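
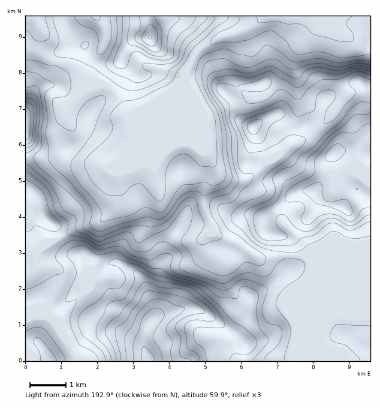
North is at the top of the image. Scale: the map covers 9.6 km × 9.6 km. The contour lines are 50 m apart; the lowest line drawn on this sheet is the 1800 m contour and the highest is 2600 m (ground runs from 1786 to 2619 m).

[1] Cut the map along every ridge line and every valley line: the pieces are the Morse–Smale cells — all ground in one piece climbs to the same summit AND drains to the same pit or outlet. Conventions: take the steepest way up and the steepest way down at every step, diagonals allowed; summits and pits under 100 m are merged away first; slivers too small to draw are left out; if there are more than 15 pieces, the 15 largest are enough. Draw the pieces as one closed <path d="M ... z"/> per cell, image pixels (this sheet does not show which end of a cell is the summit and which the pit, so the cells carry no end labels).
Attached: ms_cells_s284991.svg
<path d="M310 16l-44 0-20 14-31 10-18 13-12 20-2 7-9 10-23 17-18 8-6-4-11-18-9-7-7-1-14 4-10 10-18 32 0 18 4 8-7-1-8 3-22-1 0 151 21-4 4 11 7 3 21 42 292 0 0-106-87 0-23 4-20-14-24-11-13-28 3-18 9-13 1-6-10-16-15-37-3-30 17 30 44-18 11 0 7-3 13-15 20-36 16-17 0-5z"/><path d="M370 16l-60 0 6 6 0 5-16 18-5 15 3 32 1 6 8 7 16 8 11 0-8 9-17 14-17 8-25 18-16-6-37 1-7-3 9 15 0 5-10 14-3 18 13 28 24 11 20 14 23-4 87 0z"/><path d="M265 16l-230 1 5 13-2 17 5 8 9 6 20 4 17 15 20 8 10 9 8 14 6 4 18-8 23-17 9-10 3-9 14-21 21-13 25-7z"/><path d="M298 48l-22 37-13 12-14 1-44 18-16-28 0 22 18 43 7 4 37-1 16 6 25-18 17-8 23-20 0-2-16-4-12-7-6-7 0-19-3-7z"/><path d="M35 16l-10 0 0 141 22 2 13-3-2-7-1-15 19-35 10-10 15-5-15-6-12-12-22-5-12-9-2-5 2-17z"/><path d="M46 305l-21 4 0 52 52 0-20-42-7-3z"/>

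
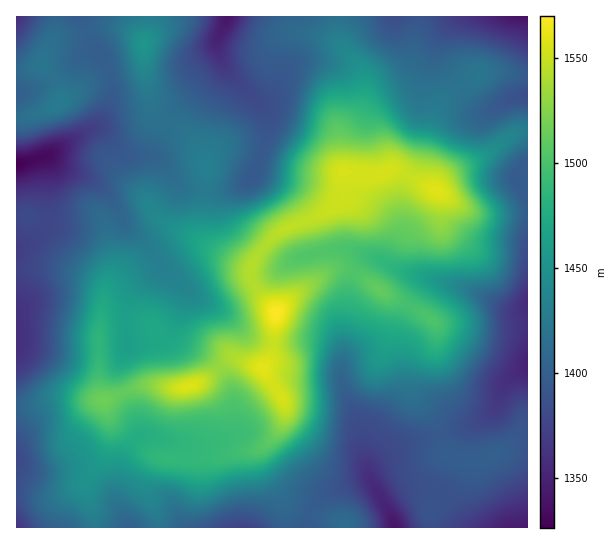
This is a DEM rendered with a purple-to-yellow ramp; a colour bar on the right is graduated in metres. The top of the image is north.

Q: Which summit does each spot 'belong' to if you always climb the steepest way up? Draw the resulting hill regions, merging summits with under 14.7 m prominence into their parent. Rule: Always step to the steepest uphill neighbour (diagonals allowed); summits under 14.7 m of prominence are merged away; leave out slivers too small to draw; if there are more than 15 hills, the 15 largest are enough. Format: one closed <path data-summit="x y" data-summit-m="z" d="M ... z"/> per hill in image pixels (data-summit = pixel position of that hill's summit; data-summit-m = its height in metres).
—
<path data-summit="277 313" data-summit-m="1570" d="M222 60l-5 10-14 11-31 33-19 35-6 6-22 0-8-5-15-19-8-3-12 5-35 23-31 9 0 362 511 1 1-219-15 2-43-22-61-16-31-14-29-10-18 0-13 3-28 9-12-1-16-11-29-26-5-10 0-12 3-6 22-20 4-8 10-32 0-20-4-8-35-36z"/><path data-summit="437 190" data-summit-m="1559" d="M459 16l-232 0-10 23 2 15 9 17 35 36 4 8 0 20-10 32-4 8-22 20-3 6 0 12 5 10 29 26 20 12 8 0 12-5 29-7 18 0 29 10 31 14 61 16 35 19 8 3 13-2 2-2 0-210-9-1-9 3-21 12-8-2-10-7-15-24-13-16-4-11 4-17z"/><path data-summit="143 43" data-summit-m="1453" d="M226 16l-143 0 0 5 6 20 7 13 11 11 5 18-3 20-10 20-6 4 9 4 20 22 7 3 18-1 6-6 19-35 48-48 1-5-4-11 0-11 8-16z"/><path data-summit="58 103" data-summit-m="1428" d="M82 16l-66 1 1 147 33-9 47-30 8-12 7-19-1-17-4-12-11-11-7-13z"/><path data-summit="190 386" data-summit-m="1558" d="M181 305l-8 16-11 14-13 6-22 4 0 5-8 16 0 15 18 41 2 14 12 0 48 12 19-5 13-8 2-5 0-33-4-14-8-13-14-13-25-13-6-6-1-12 6-17z"/>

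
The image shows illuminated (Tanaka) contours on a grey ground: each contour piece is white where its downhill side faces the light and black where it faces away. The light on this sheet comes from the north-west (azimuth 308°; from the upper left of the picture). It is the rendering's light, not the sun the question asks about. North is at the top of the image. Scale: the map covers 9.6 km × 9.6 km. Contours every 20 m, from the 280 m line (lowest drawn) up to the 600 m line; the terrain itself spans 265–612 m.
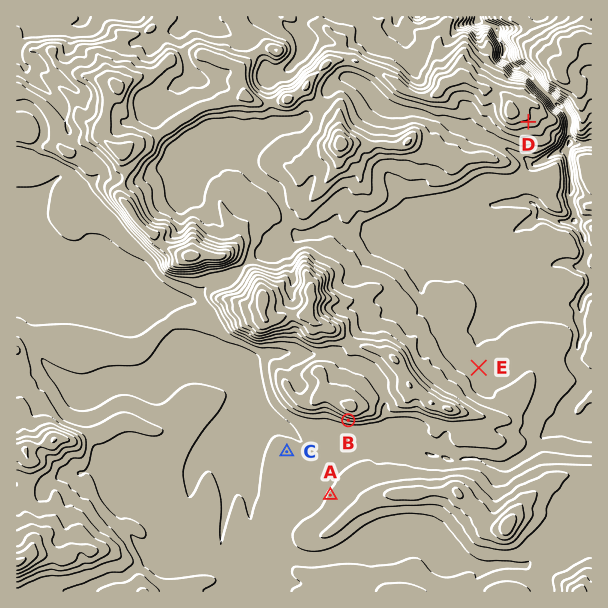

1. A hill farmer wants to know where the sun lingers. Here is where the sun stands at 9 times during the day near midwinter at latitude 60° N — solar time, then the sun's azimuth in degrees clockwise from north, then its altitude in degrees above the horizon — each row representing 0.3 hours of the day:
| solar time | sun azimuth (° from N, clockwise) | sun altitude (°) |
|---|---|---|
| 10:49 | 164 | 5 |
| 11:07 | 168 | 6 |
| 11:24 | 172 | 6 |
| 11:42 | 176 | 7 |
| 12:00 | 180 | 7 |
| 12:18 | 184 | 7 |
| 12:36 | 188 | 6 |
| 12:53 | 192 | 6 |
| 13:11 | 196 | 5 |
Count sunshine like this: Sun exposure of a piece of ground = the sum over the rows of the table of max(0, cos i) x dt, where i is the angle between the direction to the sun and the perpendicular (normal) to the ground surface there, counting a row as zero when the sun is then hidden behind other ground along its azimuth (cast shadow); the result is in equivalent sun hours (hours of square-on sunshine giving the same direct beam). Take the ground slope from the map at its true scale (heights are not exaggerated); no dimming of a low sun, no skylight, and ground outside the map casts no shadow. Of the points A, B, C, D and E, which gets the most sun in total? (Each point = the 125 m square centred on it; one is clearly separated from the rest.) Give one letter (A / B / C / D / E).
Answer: B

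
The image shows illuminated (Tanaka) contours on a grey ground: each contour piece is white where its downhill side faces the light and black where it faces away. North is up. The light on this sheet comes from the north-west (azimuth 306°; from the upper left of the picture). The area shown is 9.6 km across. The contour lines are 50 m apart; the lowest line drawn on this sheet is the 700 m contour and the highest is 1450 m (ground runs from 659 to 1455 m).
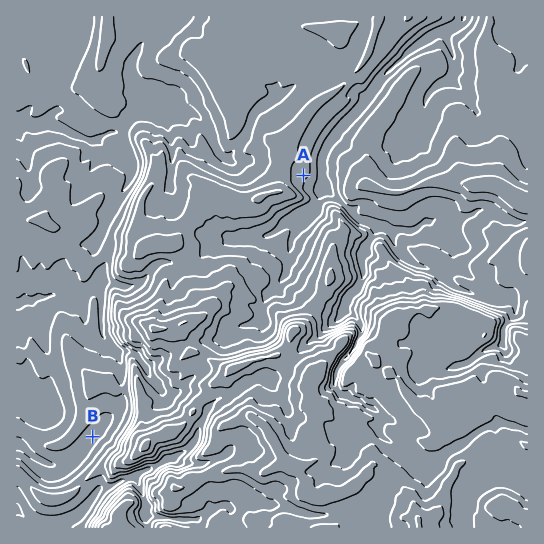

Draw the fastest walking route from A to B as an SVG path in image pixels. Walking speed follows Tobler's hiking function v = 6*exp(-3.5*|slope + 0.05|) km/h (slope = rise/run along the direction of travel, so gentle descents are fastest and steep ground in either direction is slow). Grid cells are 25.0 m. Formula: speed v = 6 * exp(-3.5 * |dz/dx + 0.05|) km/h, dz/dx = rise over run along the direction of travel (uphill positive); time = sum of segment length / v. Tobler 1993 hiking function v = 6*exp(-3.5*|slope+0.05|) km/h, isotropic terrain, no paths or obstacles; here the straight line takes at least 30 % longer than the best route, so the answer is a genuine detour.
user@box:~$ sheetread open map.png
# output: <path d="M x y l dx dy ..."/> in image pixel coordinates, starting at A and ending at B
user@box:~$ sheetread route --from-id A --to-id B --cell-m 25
<path d="M303 175l-2 4 0 10 4 8 0 1-2 3-24 12-10 10-62 31-2 3-31 16-7 0-5 2-3 3-6 13-6 6-18 9-8 0-3 1-1 3 0 9 2 6 0 2-2 6 0 1 4 8 6 7 2 2-3 6 0 21-4 8 0 5-3 6-17 17-9 19 0 4"/>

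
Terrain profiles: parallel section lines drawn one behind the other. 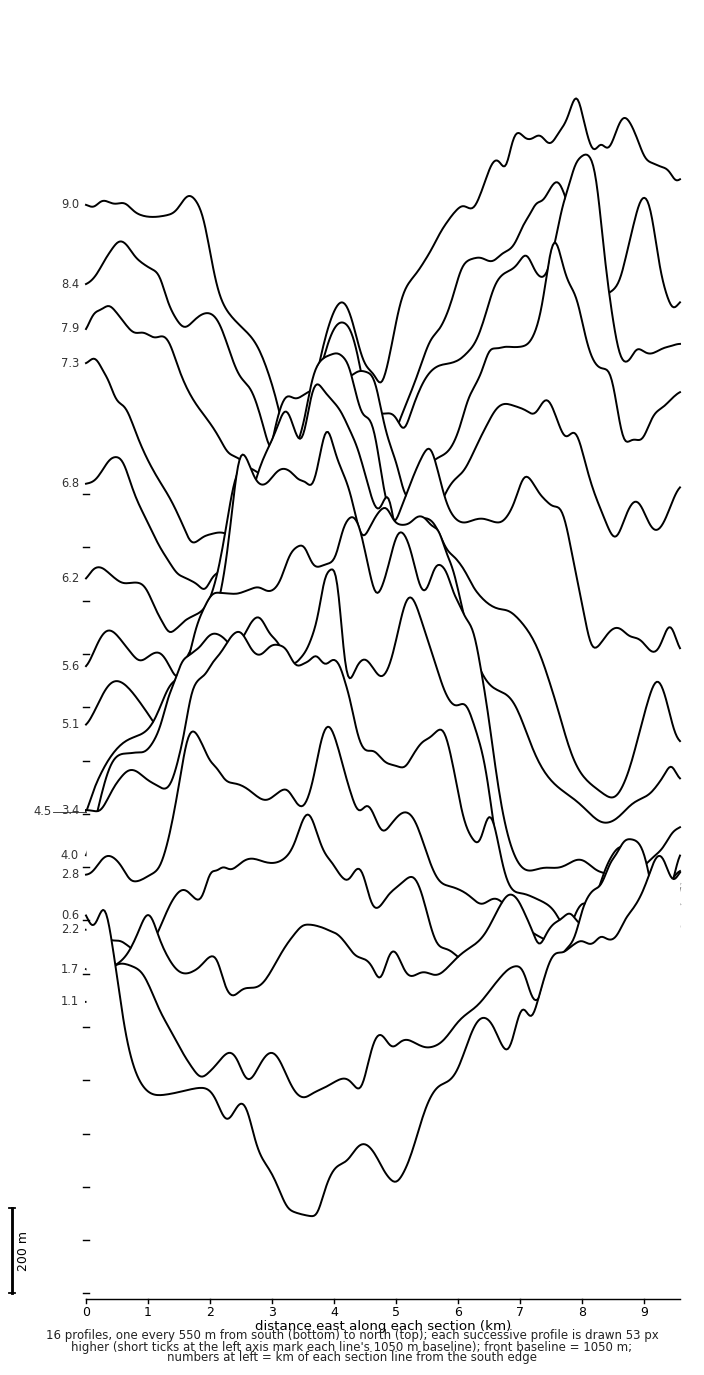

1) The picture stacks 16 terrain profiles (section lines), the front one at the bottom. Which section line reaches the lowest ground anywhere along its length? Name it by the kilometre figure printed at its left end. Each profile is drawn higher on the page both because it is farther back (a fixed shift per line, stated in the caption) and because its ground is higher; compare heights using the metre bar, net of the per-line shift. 5.6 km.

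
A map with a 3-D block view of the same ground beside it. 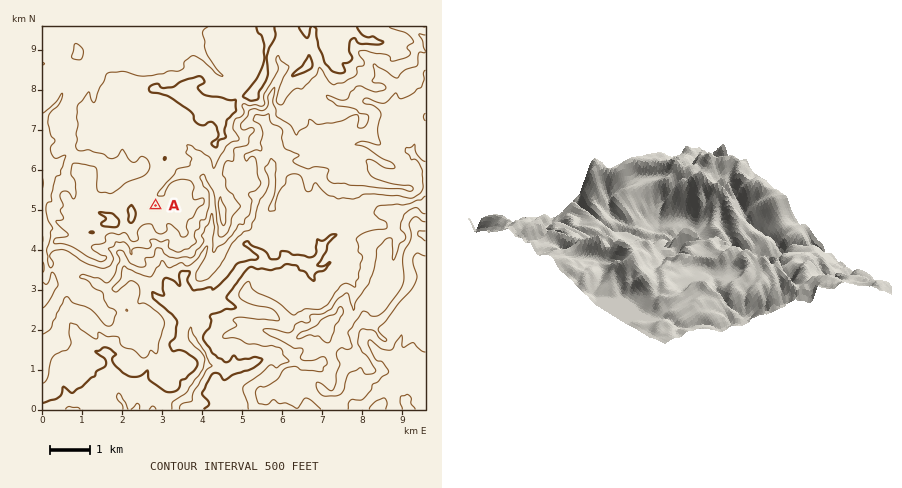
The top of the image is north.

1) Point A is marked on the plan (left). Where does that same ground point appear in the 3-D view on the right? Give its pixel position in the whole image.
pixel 715 254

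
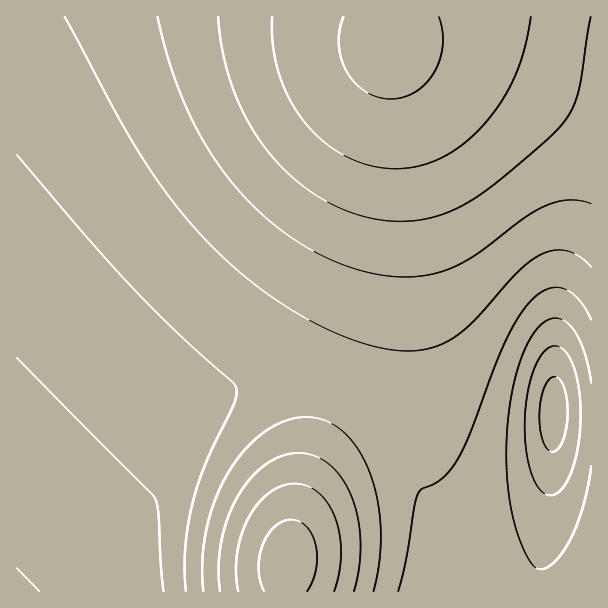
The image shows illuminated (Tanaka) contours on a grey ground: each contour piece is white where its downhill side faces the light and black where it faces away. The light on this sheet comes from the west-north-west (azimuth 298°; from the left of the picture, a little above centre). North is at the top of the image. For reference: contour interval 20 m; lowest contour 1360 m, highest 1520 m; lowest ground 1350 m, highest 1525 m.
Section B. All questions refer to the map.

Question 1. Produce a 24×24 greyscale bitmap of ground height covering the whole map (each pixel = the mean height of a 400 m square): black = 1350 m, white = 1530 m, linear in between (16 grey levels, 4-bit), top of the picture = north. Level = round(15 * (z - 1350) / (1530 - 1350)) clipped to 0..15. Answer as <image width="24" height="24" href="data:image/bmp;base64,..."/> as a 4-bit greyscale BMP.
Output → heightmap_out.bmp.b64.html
<image width="24" height="24" href="data:image/bmp;base64,Qk2WAQAAAAAAAHYAAAAoAAAAGAAAABgAAAABAAQAAAAAACABAAATCwAAEwsAABAAAAAAAAAAAAAAABEREQAiIiIAMzMzAERERABVVVUAZmZmAHd3dwCIiIgAmZmZAKqqqgC7u7sAzMzMAN3d3QDu7u4A////ACMzNFeb3cuXVVVERTMzNFeb3cuXZVVURTMzRFebzcuXZVVERDM0RFaKvMqXZlVDNDNERFZ5q6mHZmVDJDRERFV4mZmHZmVCE0RERVVniIh2ZmVCE0REVVVmd3d3d2ZCAkRFVVVmZ3d3d3ZSE0RVVVZmZ3d3d3ZTI0VVVWZmd3eIiHdkNFVVVmZ3d4iIiIdlRVVVZmd3iIiZmYh2ZlVWZnd4iJmZmZmHd1VmZ3eImZqqqqmYiFZmZ3iJmqq7u6qZmWZmd4iZqru8y7uqmWZnd4iaq8zMzMu6qmZ3eImqvM3d3cy7umZ3iJmrvN3u7d3Lu2d3iJqrzd7u7t3Mu3d4iZq7ze7u7u3cy3d4iZq8ze7v7u3cy3eIiZq8ze7v7u3cyw=="/>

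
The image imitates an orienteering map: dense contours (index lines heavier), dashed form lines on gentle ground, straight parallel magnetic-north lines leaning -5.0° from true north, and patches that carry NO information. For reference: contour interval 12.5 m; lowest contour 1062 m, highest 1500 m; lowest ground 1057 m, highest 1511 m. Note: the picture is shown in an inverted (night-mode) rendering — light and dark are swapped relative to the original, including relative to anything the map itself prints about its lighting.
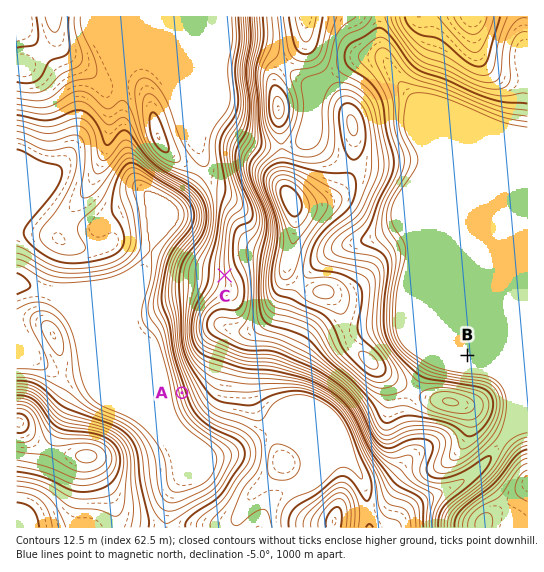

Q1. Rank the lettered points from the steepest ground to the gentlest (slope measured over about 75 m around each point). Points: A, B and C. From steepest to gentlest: A C B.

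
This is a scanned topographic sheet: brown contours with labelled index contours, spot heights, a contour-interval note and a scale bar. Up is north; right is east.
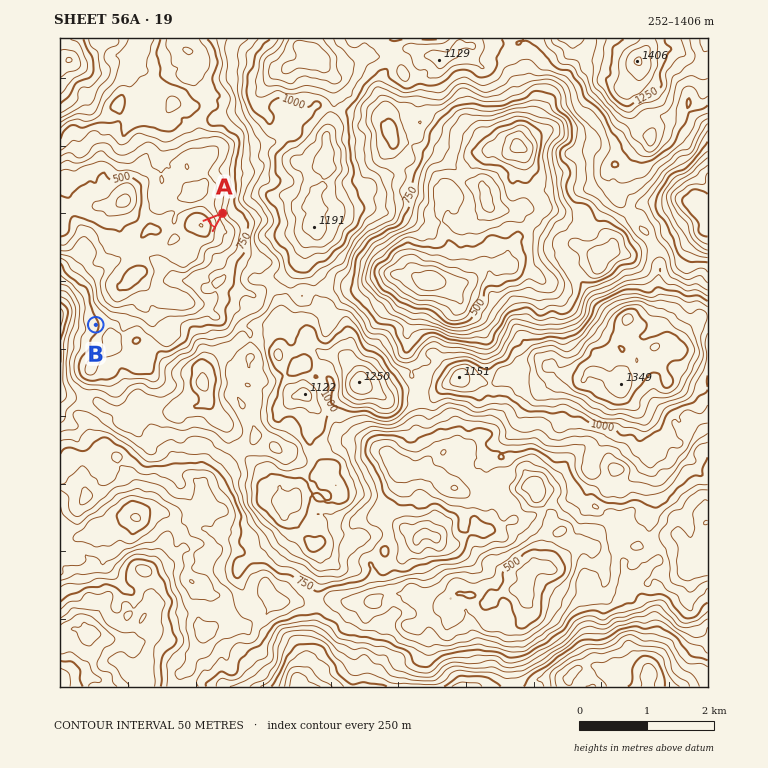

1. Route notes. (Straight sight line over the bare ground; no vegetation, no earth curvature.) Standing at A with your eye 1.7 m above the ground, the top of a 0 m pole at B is visible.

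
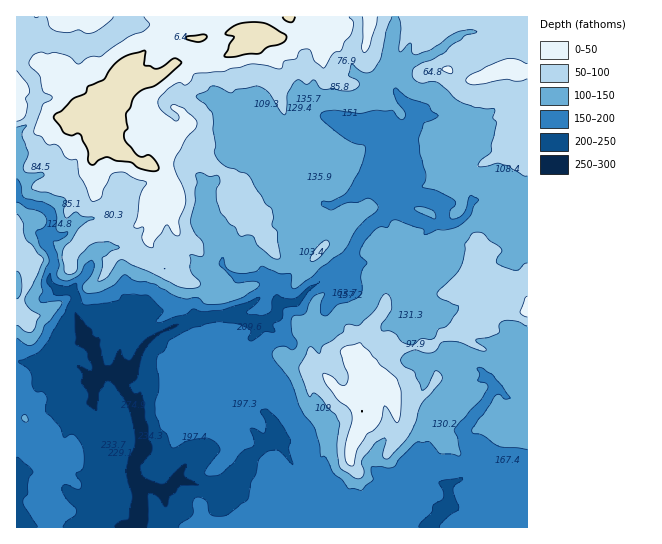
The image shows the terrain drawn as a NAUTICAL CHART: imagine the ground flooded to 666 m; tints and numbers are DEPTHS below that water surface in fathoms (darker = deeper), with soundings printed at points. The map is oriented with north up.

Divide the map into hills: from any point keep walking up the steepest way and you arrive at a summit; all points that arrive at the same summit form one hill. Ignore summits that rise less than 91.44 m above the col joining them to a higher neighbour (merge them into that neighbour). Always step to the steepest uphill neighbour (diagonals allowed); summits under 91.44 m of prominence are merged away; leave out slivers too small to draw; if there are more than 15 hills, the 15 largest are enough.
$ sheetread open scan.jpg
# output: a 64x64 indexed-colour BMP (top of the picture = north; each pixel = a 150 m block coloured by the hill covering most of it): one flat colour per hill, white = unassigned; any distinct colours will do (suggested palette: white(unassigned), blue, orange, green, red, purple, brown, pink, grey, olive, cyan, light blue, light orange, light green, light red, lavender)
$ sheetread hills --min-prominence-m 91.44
<image width="64" height="64" href="data:image/bmp;base64,Qk12CAAAAAAAAHYAAAAoAAAAQAAAAEAAAAABAAQAAAAAAAAIAAATCwAAEwsAABAAAAAAAAAA////ALR3HwAOf/8ALKAsACgn1gC9Z5QAS1aMAMJ34wB/f38AIr28AM++FwDox64AeLv/AIrfmACWmP8A1bDFABERERERERERERERERERERERERERESIiIhERERERERERERERERERERERERERERERERERERERIiIiIREhEREREREREREREREREREREREREREREREREiIiIiIiIiIRERERERERERERERERERERERERERERERESIiIiIiIiIhEREREREREREREREREREREREREREREREREiIiIiIiIiERERERERERERERERERERERERERERERERESIiIiIiIiIREREREREREREREREREREREREREREREiIiIiIiIiIiIiIRERERERERERERERERERERERERERESIiIiIiIiIiIiIiERERERERERERERERERERERERERESIiIiIiIiIiIiIiIRERERERERERERERERERERERERERIiIiIiIiIiIiIiIiERERERERERERERERERERERERERIiIiIiIiIiIiIiIiEREREREREREREREREREREREREREiIiIiIiIiIiIiIiEREREREREREREREREREREREREREiIiIiIiIiIiIiIiIRERERERERERERERERERERERERESIiIiIiIiIiIiIiIiERERERERERERERERERERERERESIiIiIiIiIiIiIiIiIREREREREREREREREREREREREREiIiIiIiIiIiIiIiIRERERERERERERERERERERERERESIiIiIiIiIiIiIiIhEREhERERERERERERERERERERERIiIiIiIiIiIiIiIiEREiIRERERERERERERERERERERIiIiIiIiIiIiIiIiIiEiIhEREREREREREREREREREREiIiIiIiIiIiIiIiIiJEIiIRFVVREREREREREREREREiIiIiIiIiIiIiIiIiRERCRFVVVVERERERERERERERESIiIiIiIiIiIiJEREREREREVVVVURERERERERERERERIiIiIiIiIiIiIkRERERERERVVVVVERERERERERERERIiIiIiIiIiIiIkRERERERERFVVVVURERERERERERERESIiIiIiIiIiIiREREREREREVVVVVREREREREREREREREiIiIiIiIiIiIkRERERERERVVVVVERERERERERERERERIiIiIiIiIiIiRERERERERFVVVVERERERERERERERERESIiIiIiIiIiREREREREREVVVVURERERERERERERERERESIiIiIiIiJERERERERERVVVVREREREREREREREREREREiIiIiIiIkRERERERERFVVEREREREREREREREREREREREiIiIiIiREREREREREVVURERERERERERERERERERERERIiIiIiIkRERERERERVVVERERERERERERERERERERERESIiIiIiRERERERERFVVUREREREREREREREREREREREREiIiIiIkREREREREVVURERERERERERERERERERERERERIiIiIiRERERERERVVREREREREREREREREREREREREREiIiIiJERERERERFVVERERERERERERERERERERERERERIiIiIkREREREREVVURERERERERERERERERERERERERESIiIiJERERERERVVREREREREREREREREREREREREREREiIiERERREREQlVVEREREREREREREREREREREREREREREhEREREUREQiVRERERERERERERERERERERERERERERERERERERREQiIREREREREREREREREREREREREREREREREREREREkQiIhERERERERERERERERERERERERERERERERERERETIiMzERERERERERERERERERERERERERERERERERERETMzMzMREREREREREREREREREREREREREREREREzMRETMzMzMxERERERERERERERERERERERERERERERERMzMzMzMzMzERERERERERERERERERERERERERERERERERMzMzMzMzMREREREREREREREREREREREREREREREREREREzMzMzMxERERERERERERERERERERERERERERERERERETMzMzMzERERERERERERERERERERERERERERERERERERMzMzMzNhEREREREREREREREREREREREREREREREREREzMzMzM2YRERERERERERERERERERERERERERERERERMzMzMzMzZhEREREREREREREREREREREREREREREREzMzMzMzMzNmEREREREREREREREREREREREREREREREzMzMzMzMzM2YRERERERERERERERERERERERERERERETMzMzMzMzMzZhERERERERERERERERERERERERERERERMzMzMzMzMzNmERERERERERERERERERERERERERERERMzMzMzMzMzM2EREREREREREREREREREREREREREREREzMzMzMzMzMzERERERERERERERERERERERERERERERETMzMzMzMzMzMRERERERERERERERERERERERERERERERMzMzMzMzMzMxEREREREREREREREREREREREREREREREzMzMzMzMzMzERERERERERERERERERERERERERERERETMzMzMzMzMzMRERERERERERERERERERERERERERERERMzMzMzMzMzMxEREREREREREREREREREREREREREREREzMzMzMzMzMz"/>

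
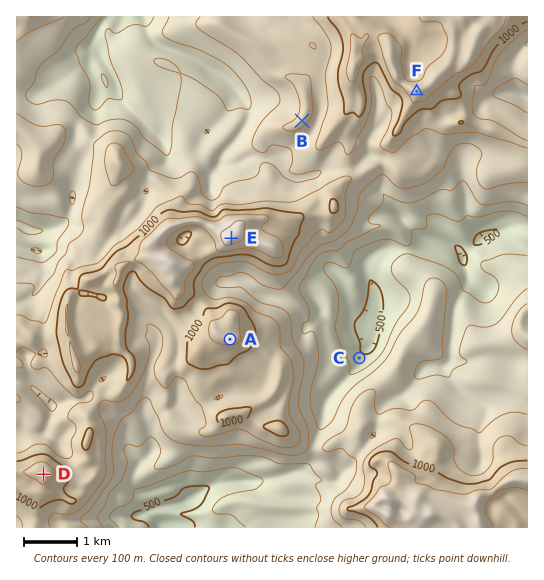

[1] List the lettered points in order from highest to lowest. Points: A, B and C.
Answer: A B C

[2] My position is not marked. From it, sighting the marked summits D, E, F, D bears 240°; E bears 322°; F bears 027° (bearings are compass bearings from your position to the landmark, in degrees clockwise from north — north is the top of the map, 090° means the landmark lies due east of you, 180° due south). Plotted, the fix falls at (299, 325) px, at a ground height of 730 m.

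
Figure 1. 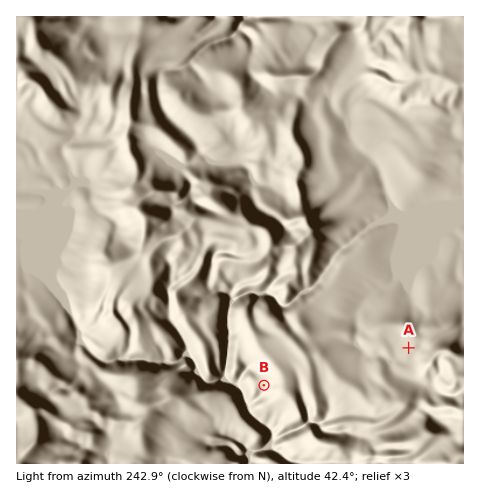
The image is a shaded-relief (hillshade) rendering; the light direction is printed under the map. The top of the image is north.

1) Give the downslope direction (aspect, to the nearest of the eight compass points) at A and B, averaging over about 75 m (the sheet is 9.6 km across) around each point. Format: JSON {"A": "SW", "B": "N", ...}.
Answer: {"A": "SW", "B": "SW"}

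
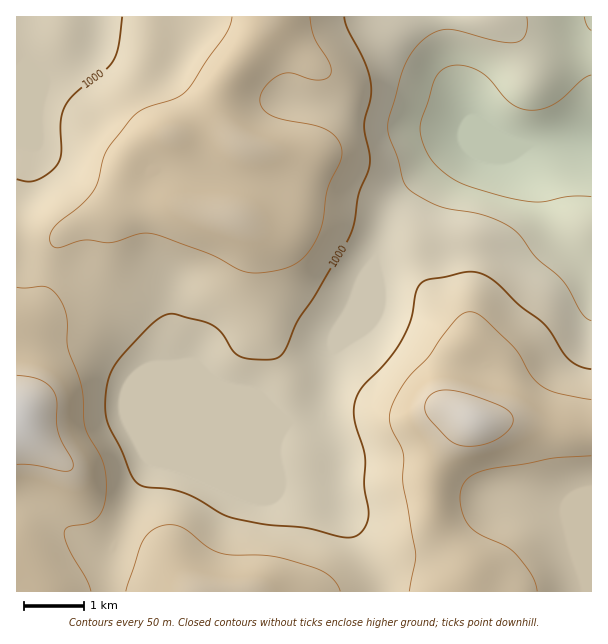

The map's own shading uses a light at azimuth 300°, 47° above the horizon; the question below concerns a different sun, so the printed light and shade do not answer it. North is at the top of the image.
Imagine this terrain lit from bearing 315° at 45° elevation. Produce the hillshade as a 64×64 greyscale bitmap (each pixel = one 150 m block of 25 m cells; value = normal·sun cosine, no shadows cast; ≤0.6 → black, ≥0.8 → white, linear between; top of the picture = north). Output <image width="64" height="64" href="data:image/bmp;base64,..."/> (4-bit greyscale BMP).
<image width="64" height="64" href="data:image/bmp;base64,Qk12CAAAAAAAAHYAAAAoAAAAQAAAAEAAAAABAAQAAAAAAAAIAAATCwAAEwsAABAAAAAAAAAAAAAAABEREQAiIiIAMzMzAERERABVVVUAZmZmAHd3dwCIiIgAmZmZAKqqqgC7u7sAzMzMAN3d3QDu7u4A////AIiId3d4mqqqqqqZmqqYiIiIiIiImaq6qpiHd4iHZmeIiIh3d3iaqqqqqpqqqqmIiIiIiIiaqqqqmYd3iIdmd4iIiHd3iJqqqqqZmqu7uqmZmZmImZqqqqqpiHeIh3d3iIiHd3d4mquqqZmZq7u7uqqqqZmaqqqZmqmYiIiHd3iIiId3d3eJq7qpmZmqu7u7u7qqqqqqqpmZmZmYiId3eIiIh3d3d3mruqmYiaq7u7u6qqqqq7uqmIiJmZmYh3eIiIiHd3dmeKu7qpiJmru7uqqqqqq7u7qYd3iJmZmId4iIiId3dmZom7u6mYmaqqqqqpmZqqu7uqh2Z4iZmYiIiIiIh3dmVWeau7upmZmqqqqpmImaqqq7qXZmeIiIiIiIiIiHd2VUVoq7u6mZmZmZmZmIiJmqqqupdlZniIiHd4iId3d2ZURFeau6qZmZiIiJmYiImaqqqql2VWd3h3d3eIhmZmZlQ0V4qqqpmYiIiIiYiIiaqqqqqXZEVmd3dmZnd1VmZmVDNGiaqZmIiIiIiIiIiJqru7uphkREVWZmVVZmVVZmZUQ0Z4mZiIiIiIiIiIiImru7u7qGQzM0RVVVRFVVZnd2VEVniIiIiIiIiIiIiIiaq7u7uodUMiM0RERERFVmd3ZlVWeIiIiIiIiIiJiIiJqqqqqql2UzIzREVVREZmZmZmZmeIiIiIiIiIiImIiImaqpmZmYdlQzNEVWZVVmZmZVVWd4iIiIiIiIiIiIiImaqqqZmIiHZUREVWd3d3ZlVURFZ4iIiIiIiIiIiIiIiZqqqqmYiIh3ZlVmeIiId2VEMzRXiIiIiIiIiIiIiIiJqru7uqmZmZiHd3eJmZmHZVQyI1eIiIiIiIiIiIh3eImrvM3cupmqqZmYiJmqqph2VUMjV4iIiIiIiIiIiHd3iau83e3LuqqqqqmZmqqqqZh2VDNGiIiIiIiIiIiId3eJq7zd7t3LuqqqqZiaqru6qYdUREV4iIiIiIh3d4h3d4mrvM3u7cuqqqqZiImqu7qph2VERWeIiIiIh3d3d3d3iaq7ze7ty6mZmYh3eJmqqpmHZlRFVniIiIiId3d3d3eJmrvN3t26mIiIh3d3iJqZmId2VUVWZ3d3iIiHd2ZmZ4iaq7zd3LqYh4iHd3d4iYiHd3ZlVVVnd3d4iIh3ZmZniImavM3cy6mIiIh3d3eIiHd3dmZVVmd3d3iIiHdmVVZ4iJmrzNzMupiIiIh3d3iId3d3ZmZmZ3d3d4iId2ZVVmiIiau8zMy7qYiIiId3eIiHd3d2ZmZmd3d3eIh3ZlRFZ4iImrvMzLupiIiIh3d4mYh3d3dmZmZ3iHd3d3dmVEVWeIiKu7u7u6mIiImId3iZmId3d3ZmZniIiHd3dmZURFZ4iImru7vLqYiIiYh3d6mYiId3dmZmeImIh3dmZVRERWeIiau7u8y5iIiZmHd3mZiIiHd2ZmZ3iIiId2ZlRDNFZ4iJqrq7zLqYiJmYh3iZmId3d3ZmZmd4iId2ZlVDMjRWiImqqqu7upiImZiIiJmYd3d3dmZmZmd3d3ZlVUMyI0V4iZmZmqqpmIiIiIiImZh3d3d2VWZmZmZmZmZlVDIiNGeJmZmZmZmIiIiIiIiZmYd3d2ZVVmZmZmZmZmZlQyI0V4mZmImZiId3eIiIiKqpiHd3dlVWZmZmZnZnd2ZTMjNWiZmZmZmYiIiIiZmIq7upiId2ZmZnd3d3d3d3dlQzM0Z5mZmZqqmZmYmZmZm7zLqZiId3d3d4iIiId4iHZURERXiZmZqruqqqmaqqqrvMy7qpiIiIiIiZmZiIiIdlRERFaJmZqru7u7qqqruqqrzMu6qYiJmZmZmZmYiIh2VEREVniZmaq7u7u7u7u7uau8zMupiImZmZmZmZiIiHdUM0RFZ4mZmqu7u7u7u7u5mrvMzLqYiJmZmZmYiIiId1QzM0RWeImZqqqqqqqqqqiZq7zMupiIiIiIiIh3d3d3ZDIzRFVniImZqqqqqqqqqImaq7zLqIiIiIiIh3d3d3dlQzNEVWZ4iJmZmZmqmZmYiZmrvMy5iHd3eIiId3d3iHZUNERVVmd4iIiIiZmZmZiImaq7zMqYh3d4iIiIiIiIh2VERVVmZneIiIiIiIiIiIiZqqvMzLqYh3iJmZmZmZmYdlREVVVWZ4iIiHd3d3d4iJmqqrzMy6qYiJmZmZqqqqmGUzNEVVVmeIiHZlVVZmiImaqqq8zMy6qZmYiImaqqmYZTIjNERVZ4iHdlRERVaIiZqqqqu8zMy6qZh3eImZmIdkMiIzREVmeIh2VDM0VYiJmqqqqqu8zMuph2ZneIiHd2UyIjNERWZ3iHdUMzRViIiZqru6qqu8zLqXZVZnd3dmZUMzM0RFVneIiHVDNFWIiImau7upmavMy5hlVWZ3d2ZlRERDNEVWd4iYhlREVYiIiJmru6mYmrzcuXVVVnd3dmZVREMzRVZniJmHZVVWiIiIiZq7upiJrN3KhlVWd3d3ZmVVQzNEVWZ4iId2VWaIiIh4mru6mIirzdyoZVZnh3dmZmVUMzRVZmd3h3Zmd4iIiHeJq7qYiJq83LmGVWd3d3Z3dlQzNEVVZmd3dmZ3iJmId4mqqpiImazMypdlVmd3Z3d3ZUREVVZmZndmZneJmYh3iaqqmIiJq7zLqHZVZmZnd4d2ZVZmZmZmZmZmd4mZmHeJqqqYiImavMupdmVVVmd4iHdmZnd3d2ZmZmZ3"/>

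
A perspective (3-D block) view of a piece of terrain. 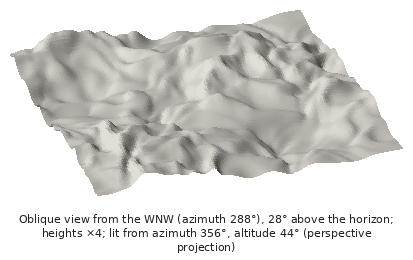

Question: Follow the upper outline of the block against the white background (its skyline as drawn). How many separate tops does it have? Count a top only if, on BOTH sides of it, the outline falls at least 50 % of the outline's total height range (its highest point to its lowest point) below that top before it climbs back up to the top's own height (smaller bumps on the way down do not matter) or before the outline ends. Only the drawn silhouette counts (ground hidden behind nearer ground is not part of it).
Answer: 0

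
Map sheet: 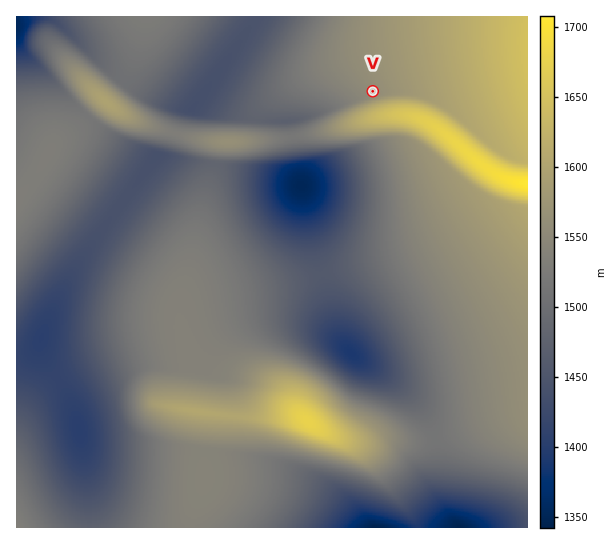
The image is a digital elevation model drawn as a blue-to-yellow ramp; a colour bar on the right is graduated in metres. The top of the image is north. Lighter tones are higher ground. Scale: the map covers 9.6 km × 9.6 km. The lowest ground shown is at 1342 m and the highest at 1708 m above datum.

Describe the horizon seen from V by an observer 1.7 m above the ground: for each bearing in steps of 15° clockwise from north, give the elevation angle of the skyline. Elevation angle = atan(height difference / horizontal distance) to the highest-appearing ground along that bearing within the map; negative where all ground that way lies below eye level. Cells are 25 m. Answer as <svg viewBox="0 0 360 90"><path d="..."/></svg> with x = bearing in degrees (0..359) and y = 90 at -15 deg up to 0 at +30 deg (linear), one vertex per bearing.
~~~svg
<svg viewBox="0 0 360 90"><path d="M0 59l15-1 15-1 15 0 15 0 15-1 15 1 15-6 15-7 15-4 15-2 15 0 15 2 15 3 15 6 15 6 15 6 15-1 15-1 15 2 15 1 15-1 15-1 15-1"/></svg>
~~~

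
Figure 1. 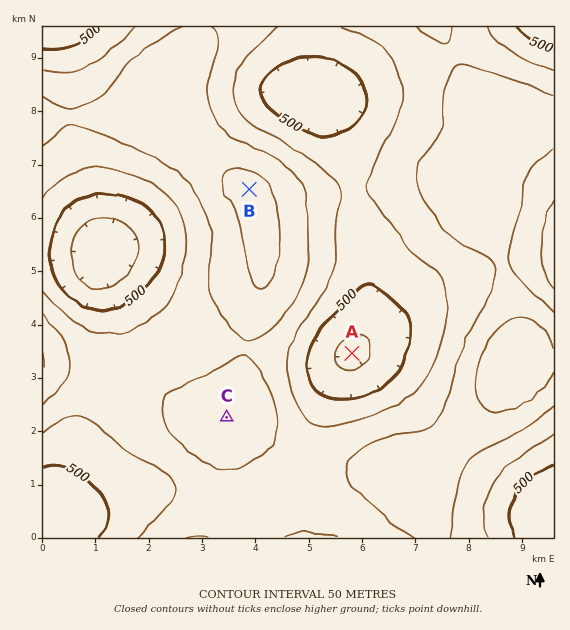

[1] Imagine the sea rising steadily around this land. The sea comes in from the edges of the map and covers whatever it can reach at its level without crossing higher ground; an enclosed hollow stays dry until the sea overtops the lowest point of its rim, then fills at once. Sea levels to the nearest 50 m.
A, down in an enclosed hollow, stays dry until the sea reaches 550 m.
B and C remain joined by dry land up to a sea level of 600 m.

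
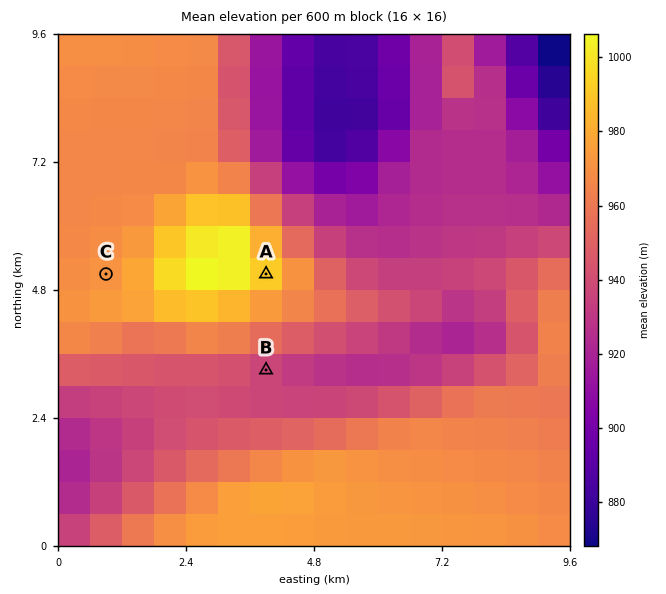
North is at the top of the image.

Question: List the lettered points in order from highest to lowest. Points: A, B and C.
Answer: A C B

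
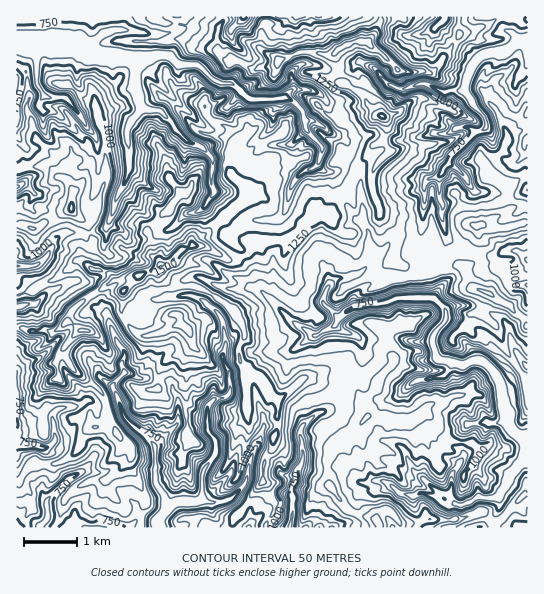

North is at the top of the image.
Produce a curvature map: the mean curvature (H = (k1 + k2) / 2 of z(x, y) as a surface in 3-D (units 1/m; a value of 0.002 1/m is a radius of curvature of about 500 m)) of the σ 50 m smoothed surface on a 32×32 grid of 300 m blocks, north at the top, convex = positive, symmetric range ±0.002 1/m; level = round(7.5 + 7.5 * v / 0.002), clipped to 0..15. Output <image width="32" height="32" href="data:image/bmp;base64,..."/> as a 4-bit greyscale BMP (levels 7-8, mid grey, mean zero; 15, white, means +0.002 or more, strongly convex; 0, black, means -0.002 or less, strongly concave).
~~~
<image width="32" height="32" href="data:image/bmp;base64,Qk12AgAAAAAAAHYAAAAoAAAAIAAAACAAAAABAAQAAAAAAAACAAATCwAAEwsAABAAAAAAAAAAAAAAABEREQAiIiIAMzMzAERERABVVVUAZmZmAHd3dwCIiIgAmZmZAKqqqgC7u7sAzMzMAN3d3QDu7u4A////AIS1c2g33q9dk5h5+rusmpWGp5m24hIRx+DW1p09ICddtSybWkiUqj+g3mVAgmdrLajAOZoJ8PsPMJlofHL02DiInkefG8cMPqR7d5pZlLmlWRmV6gT+C5PwqahkiInuhHw6ynCFkWvR0ml7e7ijETeII2wPjHNb48R0eXeMl6wpbnpeH9irMMqraGilC73rKVX3wyRUl9DMOsh3qmU14z1F2hwcWaxppWd4h2u1AgC2KDwvCpOLRLaGXLSJNG9qp/7M9Fya6XfWhFFcy/gNmVwibjHGfcgPmDrFAVm/M5Z6tFfn9EI15WN5lPhwACyvqLyiCq93ZHVWepGIq81mp2YgffgVz4c8mZZ3p3qImpeXiyqCxbX+tYqZRWhoaHZnJr1DgVmimmaIjHe4h4dpusuWnaZrjQG6Vki7gtmWPKqJpI08BsnVKal2qITnlUxVeAl7jQg8rgqYscmVxWFPCbnZmItRjy8NeJcHZ9WJBKtXV3uKUp5ALHh54Lieq6DKpGmpTRf3DYqm5hhVZzRrAdh0eh5BoNXH+qoJl/6IiODYwHDrtFl/pAAA9UnI/N4Ol6Lr2lPHfAE8ogjskAADbmTklpalfTJI+vHIeA//5hrTdlZUNCB43in9vpHuQ8kjKFZmZ8uaqKHZVWff0SNtmJSrmbhXulbGP6eENKfpDHp7"/>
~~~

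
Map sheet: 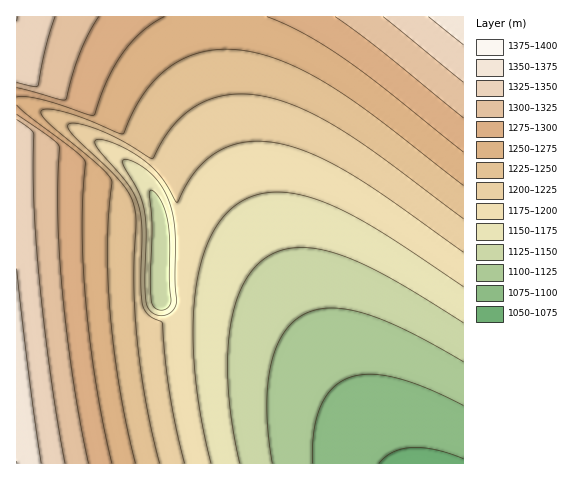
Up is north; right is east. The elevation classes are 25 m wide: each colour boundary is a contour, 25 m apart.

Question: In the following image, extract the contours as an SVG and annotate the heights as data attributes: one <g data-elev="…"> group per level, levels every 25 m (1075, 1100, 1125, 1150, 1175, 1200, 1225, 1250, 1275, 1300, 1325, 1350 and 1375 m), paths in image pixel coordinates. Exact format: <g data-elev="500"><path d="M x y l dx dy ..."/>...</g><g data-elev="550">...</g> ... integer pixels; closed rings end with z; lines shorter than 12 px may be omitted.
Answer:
<g data-elev="1075"><path d="M379 463l6-6 8-5 19-5 23 3 28 9"/></g><g data-elev="1100"><path d="M313 463l1-31 6-25 12-18 7-6 9-5 21-4 26 3 31 11 37 17"/></g><g data-elev="1125"><path d="M272 463l-4-26-1-26 0-23 3-21 6-18 7-15 9-11 12-9 12-4 14-2 17 1 17 4 42 17 57 32"/></g><g data-elev="1150"><path d="M240 463l-7-36-4-34-1-32 2-29 5-26 8-21 11-16 13-12 16-7 16-3 19 2 22 6 23 9 26 13 74 46"/><path d="M158 310l-6-6-1-11 1-66-3-33 2-4 6 4 7 12 3 12 2 18 2 66-5 7z"/></g><g data-elev="1175"><path d="M211 463l-10-43-6-43-2-41 2-37 5-32 9-26 12-21 16-16 16-8 20-4 22 2 25 7 24 10 30 16 89 60"/><path d="M158 315l-8-5-4-9-1-22 1-49-2-22-6-18-15-25 0-4 1-1 6 0 9 5 16 13 11 16 7 20 2 22 0 44 1 22-2 6-4 5-5 2z"/></g><g data-elev="1200"><path d="M185 463l-15-70-8-70-14-8-4-6-2-5-1-24 1-51-3-22-8-19-33-38-3-6 0-4 8 0 12 4 15 7 14 9 18 18 14 24 12-21 10-13 12-11 13-8 15-6 18-2 17 1 20 5 29 12 34 18 36 24 71 51"/></g><g data-elev="1225"><path d="M160 463l-14-61-9-63-3-52 2-65-2-15-4-12-7-10-14-16-36-33-5-9 1-3 11 0 22 7 21 10 29 18 13-22 10-13 12-12 14-9 15-6 16-3 18 0 20 4 35 12 38 21 40 27 80 61"/></g><g data-elev="1250"><path d="M135 463l-15-73-10-78-3-69 5-62-4-6-9-9-52-44-6-7 0-3 1-2 10-1 17 4 54 21 12-25 10-17 13-15 15-12 16-9 19-5 20-2 21 2 20 5 19 8 44 23 45 31 86 67"/></g><g data-elev="1275"><path d="M112 463l-16-78-10-84-4-72 3-68-10-10-45-34-13-12"/><path d="M17 97l9 0 15 2 53 16 14-36 15-26 19-21 22-15"/><path d="M267 17l37 16 39 25 40 29 80 65"/></g><g data-elev="1300"><path d="M88 463l-15-81-11-92-4-76 1-67-1-3-7-6-34-24"/><path d="M17 88l42 11 7 0 14-46 9-20 10-16"/><path d="M335 17l44 32 84 69"/></g><g data-elev="1325"><path d="M65 463l-14-86-12-100-5-77 0-66-4-5-13-9"/><path d="M17 82l17 5 4-2 7-37 10-31"/><path d="M383 17l80 65"/></g><g data-elev="1350"><path d="M41 463l-12-86-12-108"/><path d="M428 17l35 28"/></g>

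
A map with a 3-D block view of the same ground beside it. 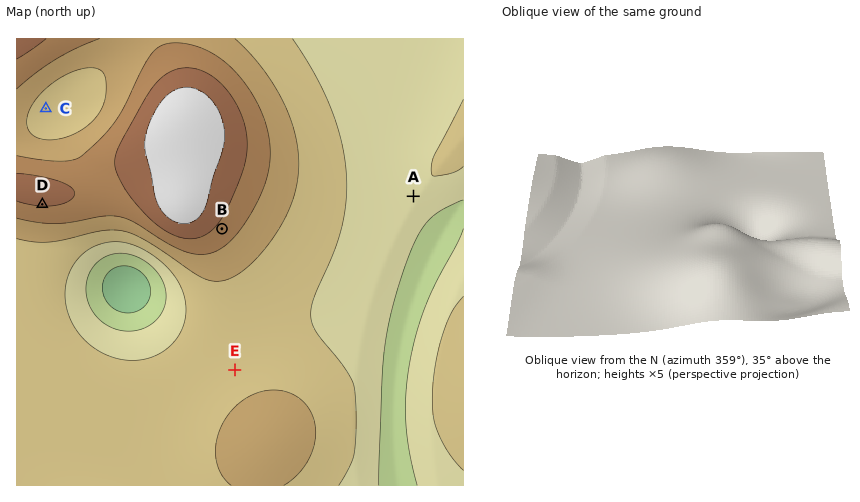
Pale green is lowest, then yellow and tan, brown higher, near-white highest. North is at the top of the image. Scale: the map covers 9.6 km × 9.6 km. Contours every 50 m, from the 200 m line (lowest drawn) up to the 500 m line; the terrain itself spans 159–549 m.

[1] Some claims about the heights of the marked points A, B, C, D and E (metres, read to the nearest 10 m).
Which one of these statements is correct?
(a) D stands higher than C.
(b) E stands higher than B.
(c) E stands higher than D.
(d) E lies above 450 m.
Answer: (a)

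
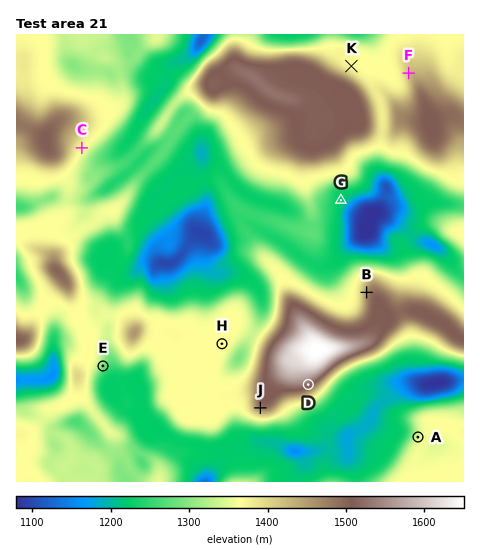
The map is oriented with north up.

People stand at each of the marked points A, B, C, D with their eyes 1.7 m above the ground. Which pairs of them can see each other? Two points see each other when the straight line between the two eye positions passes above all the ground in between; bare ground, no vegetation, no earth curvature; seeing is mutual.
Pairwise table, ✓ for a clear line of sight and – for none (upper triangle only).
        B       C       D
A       –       –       ✓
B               ✓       –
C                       –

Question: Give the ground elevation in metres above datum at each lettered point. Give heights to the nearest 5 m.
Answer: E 1290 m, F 1420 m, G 1220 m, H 1365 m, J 1475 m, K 1370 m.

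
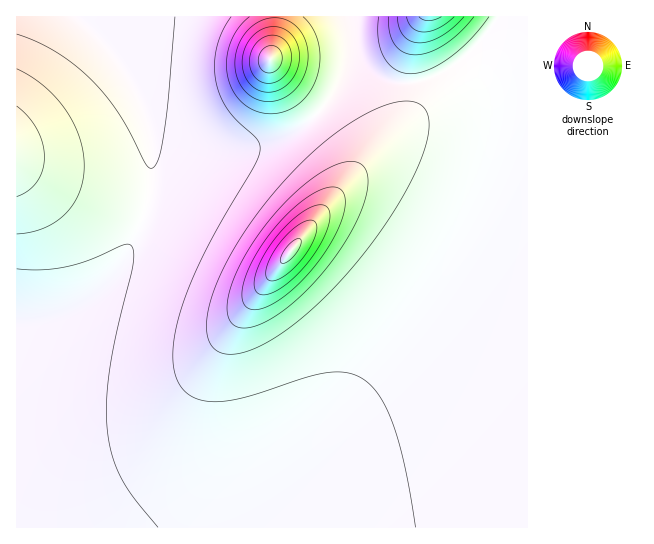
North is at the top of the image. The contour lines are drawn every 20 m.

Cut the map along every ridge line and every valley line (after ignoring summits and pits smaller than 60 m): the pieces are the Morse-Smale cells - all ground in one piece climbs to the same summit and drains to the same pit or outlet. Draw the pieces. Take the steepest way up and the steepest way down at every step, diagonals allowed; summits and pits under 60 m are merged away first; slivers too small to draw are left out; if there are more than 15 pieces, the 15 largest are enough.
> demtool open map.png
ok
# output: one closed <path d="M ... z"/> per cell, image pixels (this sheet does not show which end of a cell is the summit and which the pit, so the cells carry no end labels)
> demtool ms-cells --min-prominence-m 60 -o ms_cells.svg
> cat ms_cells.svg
<path d="M527 16l-29 0-18 26-22 21-25 14-20 6-23-2-16-6-21-20-3-11-2 2-3 21-10 24-10 14-16 16-28 18-35 9-37-1-55-11-5-3-4-8-8-26-16-30-20-27-23-23-4-3-58 1 1 511 511-1z"/><path d="M345 16l-270 1 26 25 20 27 16 30 13 34 8 4 51 10 37 1 20-4 25-11 18-12 20-22 14-24 5-18 1-22-1-12z"/><path d="M497 16l-152 1 7 36 10 12 20 14 15 4 16 0 20-6 25-14 29-29 9-13z"/>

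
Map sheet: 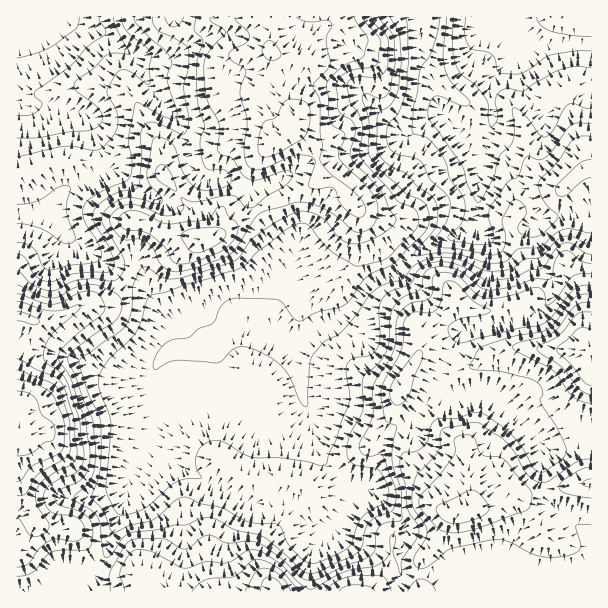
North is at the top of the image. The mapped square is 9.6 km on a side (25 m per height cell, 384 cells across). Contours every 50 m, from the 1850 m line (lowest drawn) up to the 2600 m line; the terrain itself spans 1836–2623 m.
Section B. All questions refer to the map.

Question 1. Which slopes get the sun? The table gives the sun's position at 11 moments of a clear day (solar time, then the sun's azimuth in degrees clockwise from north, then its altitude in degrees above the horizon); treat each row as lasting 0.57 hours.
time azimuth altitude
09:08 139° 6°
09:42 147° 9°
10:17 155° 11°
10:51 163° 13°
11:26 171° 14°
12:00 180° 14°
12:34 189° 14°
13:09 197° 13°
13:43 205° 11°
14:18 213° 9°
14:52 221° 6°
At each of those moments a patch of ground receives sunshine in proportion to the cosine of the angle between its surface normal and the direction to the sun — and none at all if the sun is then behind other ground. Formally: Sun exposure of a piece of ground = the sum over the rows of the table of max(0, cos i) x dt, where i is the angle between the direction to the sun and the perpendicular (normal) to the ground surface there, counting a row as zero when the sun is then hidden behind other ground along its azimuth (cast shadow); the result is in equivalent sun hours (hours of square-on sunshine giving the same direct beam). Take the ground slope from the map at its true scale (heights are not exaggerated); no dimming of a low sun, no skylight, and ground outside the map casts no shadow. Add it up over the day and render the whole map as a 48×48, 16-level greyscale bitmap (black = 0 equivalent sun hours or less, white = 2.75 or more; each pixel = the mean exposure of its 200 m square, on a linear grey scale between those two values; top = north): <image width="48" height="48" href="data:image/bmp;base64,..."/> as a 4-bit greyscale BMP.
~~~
<image width="48" height="48" href="data:image/bmp;base64,Qk32BAAAAAAAAHYAAAAoAAAAMAAAADAAAAABAAQAAAAAAIAEAAATCwAAEwsAABAAAAAAAAAAAAAAABEREQAiIiIAMzMzAERERABVVVUAZmZmAHd3dwCIiIgAmZmZAKqqqgC7u7sAzMzMAN3d3QDu7u4A////AKhmZSWHZlREMzRTIRESIjMyNmZmZmZmZv2GZmVmZkMiESMQAAAAABRWZmZmZmZmZty6mpMkVDIiIiEAAAAAABRpp2ZmZniId3rd/YMiIiIjMhAAAAAAAUYzaZh3eJqpd3vt63MQABIzMQABIiEQFFUza926mImGZ5l2VFMQABMyEQABIzIiIyFZvf/9yoZVZ5UQABIQABMxARASJERDIQGeyHm7vKZXiKVBARIiERIxESRENFVlQRR3REREZ4eLzcqqunQ0RCIiNHh3dlVVVFiENFVFd0Nazaz/7aZVVUM1eIZmZURWiJuENEVWUxABEq3/64dmVVVnh1MyIjR5zKlTM0REQyERALzep3dmZWZlVDMzREVXqpZDNFVUMjMzIIiIZWd2ZWZUM0VVVVVFVoVDVmVTIjRWVVVmdmdmZlZVRFZmZVVUNIY0UwAhElZ3ZlZUREVWZmZmVWZmZVZURHp1MAABJGiHiHZTMzRWZmZmZmZ2ZmZlV4u3UxATVoh4vTMjREVmZmZmZmd2ZmZmd3eYdmZmeId5zwABNFZmZmZmZmdmZmZ3dDNod5qqqHeazAAAJGd2ZmZmZmZlVmZmQSJYhmiqiJvduAEkZ4iHdmZmZmVVVmVUIiNGh1RorN7smFZnqpmph2Z3ZlVWZlVERERVZkISNUQ0VYqom7u6l3Z3d2ZmZ2VEVWd2VVMQAAABMpd5qqy5h3d3d3d3iIdkRmVDR6qWIAABIRABSIeIiId3d3d3d3mXRVMQFqplVkEAEAAAATM2eamIiHd3d3eJYzIAJWMAASMAAAAAAAAXic3LqZh3d3d4hAACZREAAAASEAAAAAAWm+///cmHd3d3m3ITIAAAAAAkEAAAAAFWir3//+uYh3eIisowAAAAAAAjEAAAAAWZmqm//8uph3isuZqjAAAAAAAAABEREnve/pdliszLmIq87ampMAAAAQAAADMzR6u9xRAAAmq8y6qrzKmIcgABMyEAAWZmZlMhAAAAJDWc7v7cqGREVTISNERDIoh3YxAAACUhETRXvuyXVEIBJEMhIiWKlqmHZBAABZUQACZURpl1MhIREiIhIjZnmnmYhkIQOXQlVYzZZVdTEREjMzMiMkQjaSR4h1VEVDRIvKzv2XUyERETRDNEREIjRRESMzRXZEVnm5ec/ad2VCETMyNUREIjRCEQASNXdSNWV3Vmq5Z5h1MyIjVlRUMiIiIiIiNVQQFWZ2ZVaIYjZ2ZjI1ZlRkMzEDNDM1d2MANoqHdVVnYxNYhlRXiGZjRUEFZVeaqGMTeIl3hmU0ZkN8p3eJhmZDZlQ2Zompd2NIh4h3dmQiRlabqYiGMzITRWZkNEVERDN3ZndmVmV5qpu5h3hjJEESI0VVQyIzQxRlVnd4d4iZrf/7mHdUNFQyIhEVVUM0MjV4hkR4mZdUVpqXZndlRFVlQyEVVVQyJazLqEIiNVRWZniHdniGVVVmZWZmZlVEWszJeJdXdVZlaIUhNomHZmZmeIh2ZmZoiZh1RXmqhmVUVlMiNWd3ZmZmeHZg=="/>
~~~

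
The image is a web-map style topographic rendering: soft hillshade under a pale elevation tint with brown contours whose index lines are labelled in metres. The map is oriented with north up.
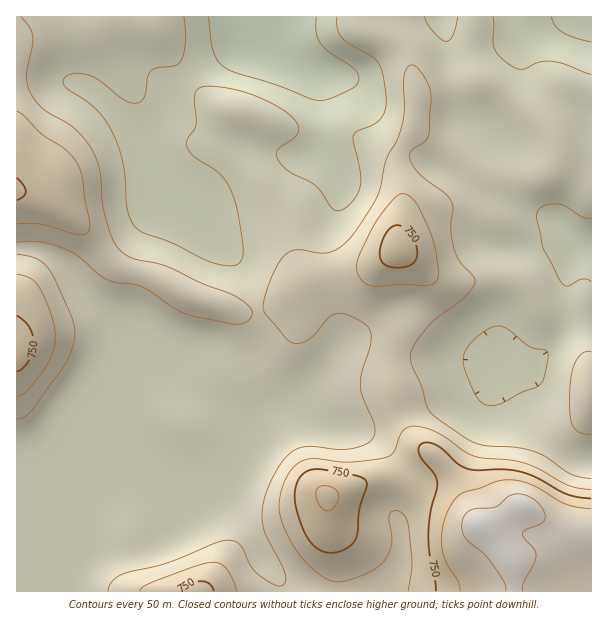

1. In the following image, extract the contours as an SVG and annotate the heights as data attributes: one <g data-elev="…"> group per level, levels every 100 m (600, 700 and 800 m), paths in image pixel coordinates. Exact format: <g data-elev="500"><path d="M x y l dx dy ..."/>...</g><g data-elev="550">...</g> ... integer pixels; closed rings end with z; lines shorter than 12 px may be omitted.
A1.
<g data-elev="600"><path d="M488 405l-8-4-6-8-9-24-2-12 5-10 9-10 12-9 11-2 9 4 21 17 16 4 2 3 0 6-5 20-4 6-18 7-20 11z"/><path d="M591 282l-4-3-5 0-15 7-6-4-18-34-6-33 1-5 4-3 7-3 8 0 9 2 16 11 9 1"/><path d="M591 74l-27-10-12-3-13 1-17 7-10-3-11-9-7-9-1-7 0-24"/><path d="M337 17l0 12 5 9 8 6 22 13 7 8 4 12 3 22-1 12-5 9-8 5-15 6-3 4-1 8 7 29 0 13-4 12-12 12-6 2-5-2-17-23-26-14-12-11-2-6 1-5 17-12 5-7-3-9-9-9-24-14-27-9-29-4-7 2-4 4-2 9 2 24-9 15 0 6 2 5 5 5 21 14 7 6 6 9 5 12 6 20 4 35-3 11-4 2-6 1-23-5-36-18-28-10-8-6-4-7-3-8-5-47-4-16-7-17-7-12-8-10-11-9-19-12-4-6 1-5 5-3 8-2 9 1 13 6 26 20 9 3 6-1 5-6 3-19 3-6 6-3 19-3 6-6 3-18-1-24"/><path d="M458 17l-5 18-3 4-4 2-6-3-8-7-7-14"/></g><g data-elev="700"><path d="M236 591l-3-10-6-12-6-5-8-2-16 4-41 15-13 6-3 4"/><path d="M591 490l-13-2-11-3-28-16-15-6-51-7-9-5-26-18-10-4-11-3-7 1-6 3-4 5-6 17-8 5-38 5-37-3-8 2-7 4-7 8-6 12-3 13-1 12 3 12 7 15 16 24 16 15 14 6 13-2 23-9 11-8 7-11 3-13-3-23 3-4 6-1 7 6 4 11 3 36-4 27"/><path d="M17 397l4-2 6-4 19-25 7-15 2-15-4-21-12-28-9-9-13-4"/><path d="M369 285l8 1 24-2 27 1 6-1 3-5 2-6-1-10-6-27-14-30-5-7-6-4-5-1-4 1-14 15-11 17-13 27-3 10 0 8 5 8z"/><path d="M17 224l25 0 39 11 6-2 3-8-8-49-6-15-10-11-24-15-18-19-7-5"/></g><g data-elev="800"><path d="M325 510l4 1 4-3 4-5 2-6-1-5-3-3-11-3-6 2-2 6 2 9z"/><path d="M591 509l-24-4-33-19-19-6-17 1-37 13-8 7-6 12-4 14-2 13 3 18 15 24 1 9"/></g>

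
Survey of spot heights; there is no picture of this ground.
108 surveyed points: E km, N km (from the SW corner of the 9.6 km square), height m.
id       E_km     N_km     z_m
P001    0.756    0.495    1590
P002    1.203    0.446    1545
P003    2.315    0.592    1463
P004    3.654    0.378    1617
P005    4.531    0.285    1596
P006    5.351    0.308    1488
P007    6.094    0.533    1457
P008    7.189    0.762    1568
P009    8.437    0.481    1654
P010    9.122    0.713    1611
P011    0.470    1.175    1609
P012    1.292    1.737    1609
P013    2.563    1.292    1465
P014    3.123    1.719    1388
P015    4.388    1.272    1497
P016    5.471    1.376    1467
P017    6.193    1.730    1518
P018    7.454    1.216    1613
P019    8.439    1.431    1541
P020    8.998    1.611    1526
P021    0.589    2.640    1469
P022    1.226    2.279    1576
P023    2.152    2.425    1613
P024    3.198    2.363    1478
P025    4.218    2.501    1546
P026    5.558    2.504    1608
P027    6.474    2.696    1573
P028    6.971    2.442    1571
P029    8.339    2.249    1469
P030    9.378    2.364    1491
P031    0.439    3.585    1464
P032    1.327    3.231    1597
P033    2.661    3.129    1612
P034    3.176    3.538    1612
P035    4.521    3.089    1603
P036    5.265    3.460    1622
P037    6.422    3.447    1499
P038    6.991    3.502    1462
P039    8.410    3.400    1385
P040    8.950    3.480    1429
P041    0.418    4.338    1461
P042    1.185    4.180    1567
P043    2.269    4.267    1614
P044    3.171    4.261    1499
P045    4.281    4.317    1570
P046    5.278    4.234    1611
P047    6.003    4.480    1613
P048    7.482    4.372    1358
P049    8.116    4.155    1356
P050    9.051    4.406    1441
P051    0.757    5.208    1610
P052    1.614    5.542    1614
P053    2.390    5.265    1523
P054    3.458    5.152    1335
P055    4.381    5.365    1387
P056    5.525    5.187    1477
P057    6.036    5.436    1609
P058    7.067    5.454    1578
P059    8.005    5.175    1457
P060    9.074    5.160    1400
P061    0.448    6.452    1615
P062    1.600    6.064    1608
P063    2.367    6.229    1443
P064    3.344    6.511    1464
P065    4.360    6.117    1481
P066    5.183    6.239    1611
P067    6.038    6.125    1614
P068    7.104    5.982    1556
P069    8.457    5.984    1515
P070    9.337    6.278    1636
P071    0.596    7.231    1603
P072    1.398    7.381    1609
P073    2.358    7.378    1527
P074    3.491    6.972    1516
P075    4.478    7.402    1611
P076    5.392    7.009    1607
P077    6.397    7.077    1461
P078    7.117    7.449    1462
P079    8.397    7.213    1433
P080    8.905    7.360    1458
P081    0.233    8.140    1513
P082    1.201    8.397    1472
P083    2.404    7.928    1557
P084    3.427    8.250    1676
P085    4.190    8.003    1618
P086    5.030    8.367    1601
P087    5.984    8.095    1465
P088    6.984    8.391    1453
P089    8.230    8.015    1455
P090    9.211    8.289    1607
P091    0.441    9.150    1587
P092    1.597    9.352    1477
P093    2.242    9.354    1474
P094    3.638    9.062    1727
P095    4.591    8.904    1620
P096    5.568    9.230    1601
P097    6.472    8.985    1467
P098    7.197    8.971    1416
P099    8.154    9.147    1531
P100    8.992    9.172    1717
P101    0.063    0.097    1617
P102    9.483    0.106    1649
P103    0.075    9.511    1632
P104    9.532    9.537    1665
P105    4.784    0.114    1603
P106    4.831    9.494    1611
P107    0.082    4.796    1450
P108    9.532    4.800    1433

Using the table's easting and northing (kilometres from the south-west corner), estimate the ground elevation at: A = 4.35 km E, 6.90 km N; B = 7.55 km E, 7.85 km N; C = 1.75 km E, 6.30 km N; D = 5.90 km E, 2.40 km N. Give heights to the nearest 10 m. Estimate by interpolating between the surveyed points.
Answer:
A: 1600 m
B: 1440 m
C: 1540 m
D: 1610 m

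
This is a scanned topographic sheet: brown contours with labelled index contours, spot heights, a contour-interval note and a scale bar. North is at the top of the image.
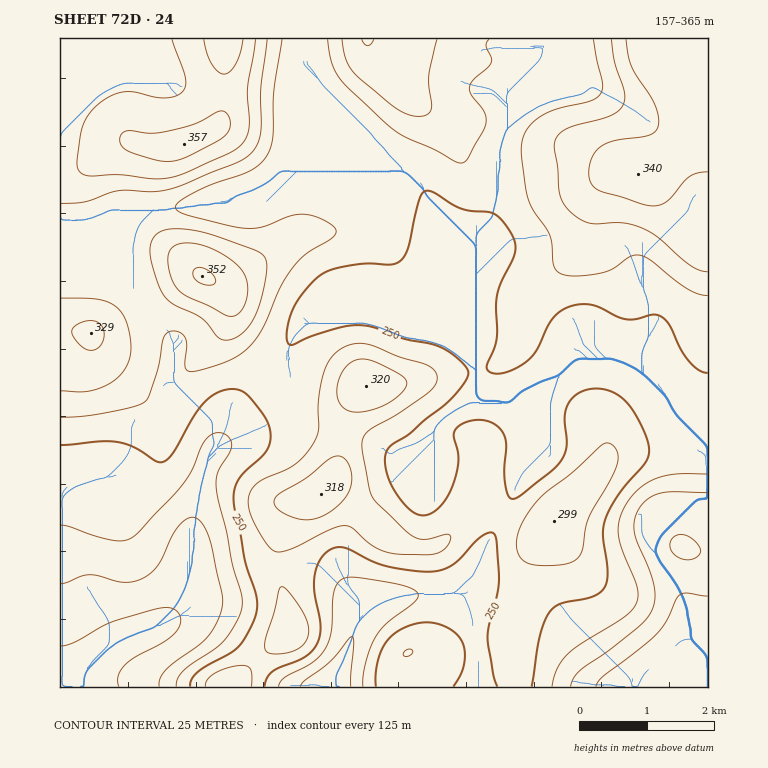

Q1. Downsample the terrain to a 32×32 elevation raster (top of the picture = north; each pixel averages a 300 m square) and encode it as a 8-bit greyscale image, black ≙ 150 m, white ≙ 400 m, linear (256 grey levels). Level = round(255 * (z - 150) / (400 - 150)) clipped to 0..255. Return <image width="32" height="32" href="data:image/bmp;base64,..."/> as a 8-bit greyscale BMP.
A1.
<image width="32" height="32" href="data:image/bmp;base64,Qk02CAAAAAAAADYEAAAoAAAAIAAAACAAAAABAAgAAAAAAAAEAAATCwAAEwsAAAABAAAAAAAAAAAAAAEBAQACAgIAAwMDAAQEBAAFBQUABgYGAAcHBwAICAgACQkJAAoKCgALCwsADAwMAA0NDQAODg4ADw8PABAQEAAREREAEhISABMTEwAUFBQAFRUVABYWFgAXFxcAGBgYABkZGQAaGhoAGxsbABwcHAAdHR0AHh4eAB8fHwAgICAAISEhACIiIgAjIyMAJCQkACUlJQAmJiYAJycnACgoKAApKSkAKioqACsrKwAsLCwALS0tAC4uLgAvLy8AMDAwADExMQAyMjIAMzMzADQ0NAA1NTUANjY2ADc3NwA4ODgAOTk5ADo6OgA7OzsAPDw8AD09PQA+Pj4APz8/AEBAQABBQUEAQkJCAENDQwBEREQARUVFAEZGRgBHR0cASEhIAElJSQBKSkoAS0tLAExMTABNTU0ATk5OAE9PTwBQUFAAUVFRAFJSUgBTU1MAVFRUAFVVVQBWVlYAV1dXAFhYWABZWVkAWlpaAFtbWwBcXFwAXV1dAF5eXgBfX18AYGBgAGFhYQBiYmIAY2NjAGRkZABlZWUAZmZmAGdnZwBoaGgAaWlpAGpqagBra2sAbGxsAG1tbQBubm4Ab29vAHBwcABxcXEAcnJyAHNzcwB0dHQAdXV1AHZ2dgB3d3cAeHh4AHl5eQB6enoAe3t7AHx8fAB9fX0Afn5+AH9/fwCAgIAAgYGBAIKCggCDg4MAhISEAIWFhQCGhoYAh4eHAIiIiACJiYkAioqKAIuLiwCMjIwAjY2NAI6OjgCPj48AkJCQAJGRkQCSkpIAk5OTAJSUlACVlZUAlpaWAJeXlwCYmJgAmZmZAJqamgCbm5sAnJycAJ2dnQCenp4An5+fAKCgoAChoaEAoqKiAKOjowCkpKQApaWlAKampgCnp6cAqKioAKmpqQCqqqoAq6urAKysrACtra0Arq6uAK+vrwCwsLAAsbGxALKysgCzs7MAtLS0ALW1tQC2trYAt7e3ALi4uAC5ubkAurq6ALu7uwC8vLwAvb29AL6+vgC/v78AwMDAAMHBwQDCwsIAw8PDAMTExADFxcUAxsbGAMfHxwDIyMgAycnJAMrKygDLy8sAzMzMAM3NzQDOzs4Az8/PANDQ0ADR0dEA0tLSANPT0wDU1NQA1dXVANbW1gDX19cA2NjYANnZ2QDa2toA29vbANzc3ADd3d0A3t7eAN/f3wDg4OAA4eHhAOLi4gDj4+MA5OTkAOXl5QDm5uYA5+fnAOjo6ADp6ekA6urqAOvr6wDs7OwA7e3tAO7u7gDv7+8A8PDwAPHx8QDy8vIA8/PzAPT09AD19fUA9vb2APf39wD4+PgA+fn5APr6+gD7+/sA/Pz8AP39/QD+/v4A////AA8PFh8qQGF/jH5fRjEnOWJ0cm1oYmdtY0oxHxEKDRANFBETGB4qP1lueXtyVzY2Wnl9dWtkaW9mU0Q1JBUQEA4dGBUVFholOVNuhYtzRzVKaXVxZ2NqcWlbU0o7KBgPDiciHRoYGB4sQ2F+iHJMODxMW19dXmlybGJdWVFAJhQQLispJyIeISs/X3t+aU1BP0NMUlJWZXFva2hlXUwvGxk1MzU3MSgmLkdpfXpoU05SWF5fWFRjc3d3dGxeRi0lKD0+QkQ7LyoyT3F+fXBgYnF7fXxvXWR7h4iBcFc6LTMzSExPTkM0LjdWd4WIg3d6iop+fXxsaH2RlIdvTzItMi9RVFZWTj81P16AkpqdkomJempqd3puc4qWjXZUMywsLFNVV1lZT0FHY4KUn6mlkn1qY2RtfXNldouQhGhHNDEyVVVWWWBcTEpacH+Km6WVdWRjY2d3cVxecYSIemNRS0tfXl1haGZTSU9ebHeHlYxxZGNjZnJwXFdedIF/cF9WVG9tbG92cl1OUFtncX2JiHlsZWRmbWtbV1xxfXttXFVUg4F+fH57altaYmlve42XkoRyZ2NiX1hXXXB5c2RXVVeXlpCHgH52aWRnamx4k6epnYt4Z2BeWVdaZWplWlVXXaWmoJKDfn56cm1paXONo6Wajn9tZWZjXVhZWlhVVl1krbGqmYZ+goqHeGpnbX2Min10bmZlZ2plXFZWV1hcZGqyta2Yh4CGl6CMcWZmam9sZ2VlZWVmbGpgWVldYGJnbKmqopGJjpqstaB8Z2VlZWVlZWVlZWdub2hiY2hoZ2xxkZCMh42mvMXBq4lvZmVlZWVlZWVlZm91dHFxcm9vd4GGhoaGlbTJyryokn1tZ2ZlZWVlZWVla3Z/g4F8d3uKloaGhoeasr22p5uTin51cW5rZWVlZWVnc4OOjoeDjJylhoaGhpGcm5KIg4eLh4B8enJnZWVlZWp3h5OWk5Wep6yQjYiGh4R8c25uc3p6dnh8dmhlZmdocoGQnKKkqq6srKaknJqclod4cGxqa2trbXJxaWhwcnB4h5emsbe8u7KtsLW4u7+/sp6Of29qampqamtscnt6dHqJmKi3v8G+uLSwusbMztHOxLSbfGtqampqb3d/g353fIuaprK5ube4u6+4xsvKy87QyKqCa2pqanCAjI+MhHp6hpSdo6mus7a5r7K8v7y7wMnHq4Jrampwg5acl42Denh6gIaMmKeztrWvr7CxsLC3w8Sqg2xqcIWZoqCVh355eHh4eH2Rqri3ta+vr6+vr7nJy6+Ib2x/m6iloJaKgn16eHh4fpq3wru1r6+vr6+xvtHVt41zcIensKeimYyDfnt5eHiDob/Iv7Y="/>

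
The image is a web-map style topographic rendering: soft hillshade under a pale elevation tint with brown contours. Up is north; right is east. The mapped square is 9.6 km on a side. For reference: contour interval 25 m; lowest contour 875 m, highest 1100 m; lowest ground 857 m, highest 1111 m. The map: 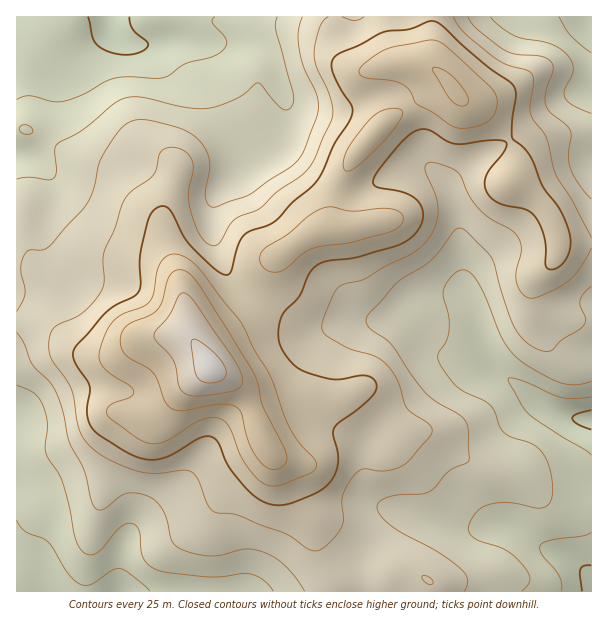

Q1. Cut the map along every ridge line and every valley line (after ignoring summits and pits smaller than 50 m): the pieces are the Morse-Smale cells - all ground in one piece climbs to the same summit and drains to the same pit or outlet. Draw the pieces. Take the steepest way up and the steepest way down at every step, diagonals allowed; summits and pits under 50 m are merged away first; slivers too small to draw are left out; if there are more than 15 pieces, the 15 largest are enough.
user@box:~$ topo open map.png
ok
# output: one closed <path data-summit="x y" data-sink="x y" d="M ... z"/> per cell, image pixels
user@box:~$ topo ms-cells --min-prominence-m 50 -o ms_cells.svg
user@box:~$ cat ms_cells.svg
<path data-summit="210 368" data-sink="591 591" d="M447 82l-13 6-21 16-23 14-14 13-24 28-12 23-6 19-3 26-23 8-32 23-6 8-12 28-10 15-9 10-32 21-5 7 0 6 10 17 18 9 12 11 8 12 9 29 9 18 26 24 8 25 11 20 5 30 14 31 1 13 57 0 1-11 3-6 5-4 12 0 11 5 10 8 0 8 159 0 1-349-33-1-6-21-7-12-24-21-11-5 5-16 0-11-6-16-28-30-20-10z"/><path data-summit="210 368" data-sink="108 17" d="M431 16l-414 0-1 305 19 1 10 3 29 23 21 7 13 0 11-3 28-15 27-3 15 3 12 17 1-7 5-7 32-21 9-10 10-15 12-28 6-8 32-23 23-8 3-26 6-19 12-23 24-28 14-13 23-14 21-16 14-7-18-16z"/><path data-summit="210 368" data-sink="17 591" d="M35 322l-19 1 1 269 315-1 0-12-14-31-5-30-11-20-8-25-26-24-9-18-9-29-8-12-12-11-18-9-16-26-7-7-9-3-33 3-28 15-11 3-13 0-21-7-26-22z"/><path data-summit="210 368" data-sink="591 17" d="M591 16l-159 1 0 51 18 15 12 17 20 10 28 30 6 16 0 11-5 16 11 5 24 21 7 12 7 21 32 0z"/><path data-summit="210 368" data-sink="108 17" d="M411 571l-12 0-5 4-3 6 1 11 40-1 0-7-10-8z"/>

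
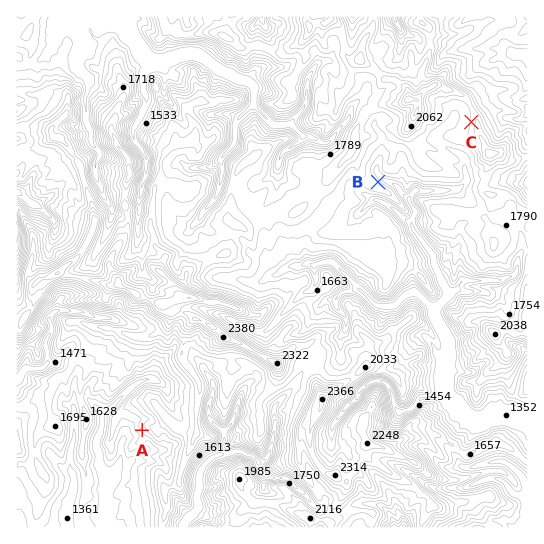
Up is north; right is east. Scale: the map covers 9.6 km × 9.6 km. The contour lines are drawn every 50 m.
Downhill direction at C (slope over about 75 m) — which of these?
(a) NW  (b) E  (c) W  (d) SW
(c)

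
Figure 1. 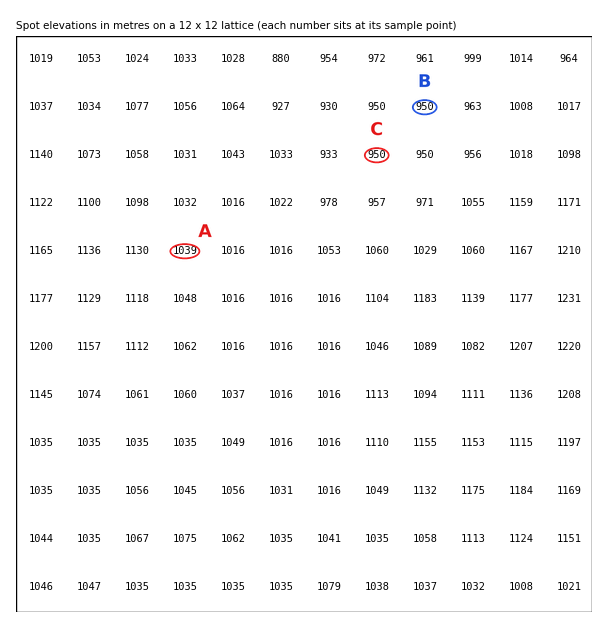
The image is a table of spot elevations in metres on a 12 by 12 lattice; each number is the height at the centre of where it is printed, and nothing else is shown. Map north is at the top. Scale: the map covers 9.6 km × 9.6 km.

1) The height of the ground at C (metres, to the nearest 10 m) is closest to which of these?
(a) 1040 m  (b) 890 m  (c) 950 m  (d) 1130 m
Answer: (c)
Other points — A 1040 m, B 950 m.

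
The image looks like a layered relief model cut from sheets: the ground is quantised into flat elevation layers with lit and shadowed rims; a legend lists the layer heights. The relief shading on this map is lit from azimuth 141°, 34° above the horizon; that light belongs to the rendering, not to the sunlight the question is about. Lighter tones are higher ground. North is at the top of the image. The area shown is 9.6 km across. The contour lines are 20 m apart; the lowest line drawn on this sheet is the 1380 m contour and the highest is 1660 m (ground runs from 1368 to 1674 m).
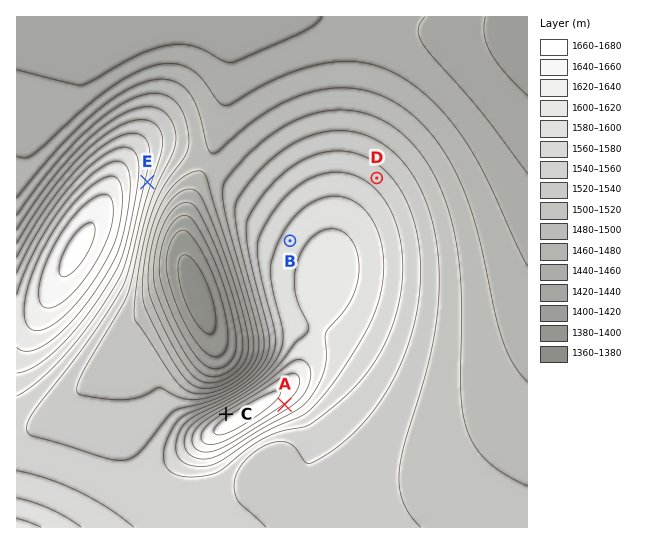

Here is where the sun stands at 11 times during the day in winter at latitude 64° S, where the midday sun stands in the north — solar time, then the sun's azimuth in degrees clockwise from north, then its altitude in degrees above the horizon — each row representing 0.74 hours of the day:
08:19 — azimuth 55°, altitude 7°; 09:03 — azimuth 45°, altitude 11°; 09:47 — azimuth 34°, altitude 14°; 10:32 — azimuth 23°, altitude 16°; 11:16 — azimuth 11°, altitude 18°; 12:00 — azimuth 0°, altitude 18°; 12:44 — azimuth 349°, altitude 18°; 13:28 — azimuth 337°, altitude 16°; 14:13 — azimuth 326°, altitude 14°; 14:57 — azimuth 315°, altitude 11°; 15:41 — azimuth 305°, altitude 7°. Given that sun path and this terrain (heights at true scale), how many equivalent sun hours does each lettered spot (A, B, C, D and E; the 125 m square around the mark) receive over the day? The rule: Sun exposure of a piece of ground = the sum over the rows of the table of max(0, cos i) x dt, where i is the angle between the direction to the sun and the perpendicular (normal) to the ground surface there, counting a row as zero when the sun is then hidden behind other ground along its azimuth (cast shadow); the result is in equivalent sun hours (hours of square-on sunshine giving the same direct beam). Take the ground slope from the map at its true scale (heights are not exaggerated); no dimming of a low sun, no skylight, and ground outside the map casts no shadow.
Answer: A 1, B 2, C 3.1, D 2.2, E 1.6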